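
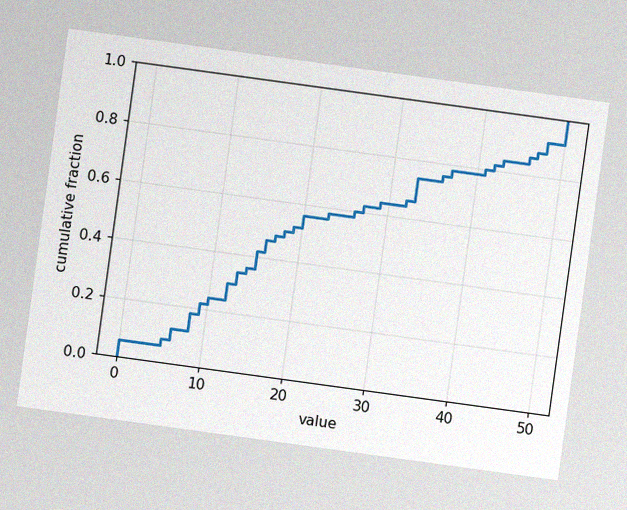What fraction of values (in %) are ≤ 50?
The chart is tilted about 8° clockwise, with some photo noise. At x=50 the ECDF step is at 100%.

100%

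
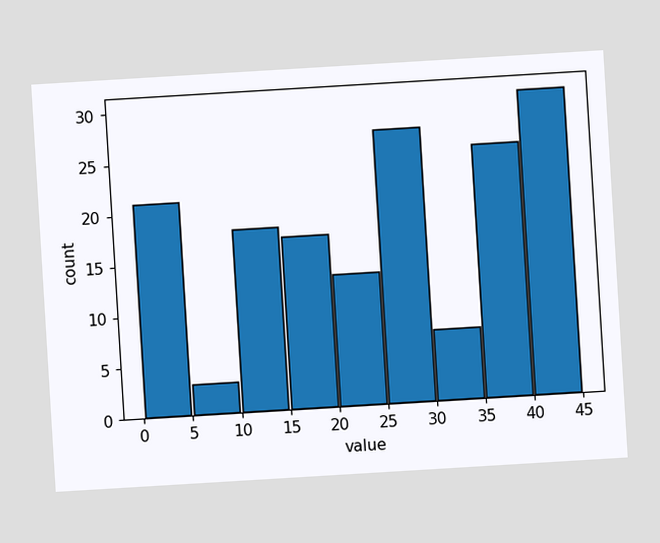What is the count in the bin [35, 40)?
25

The chart is tilted about 3° counter-clockwise. The [35, 40) bin has height 25.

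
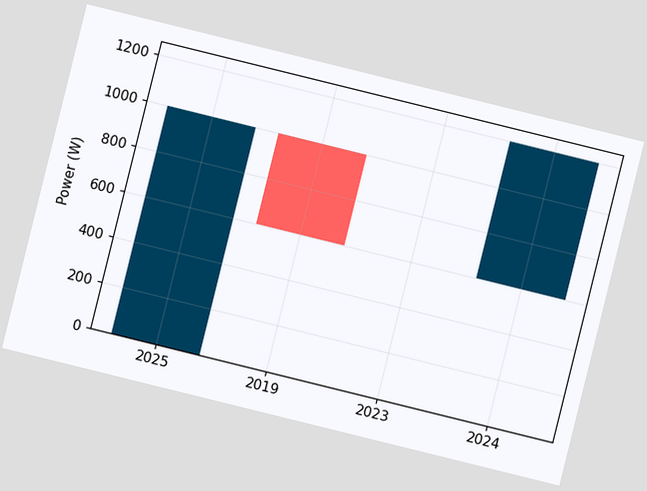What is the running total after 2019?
600W

The chart is tilted about 14° clockwise. After 2019 the running total reaches 600W.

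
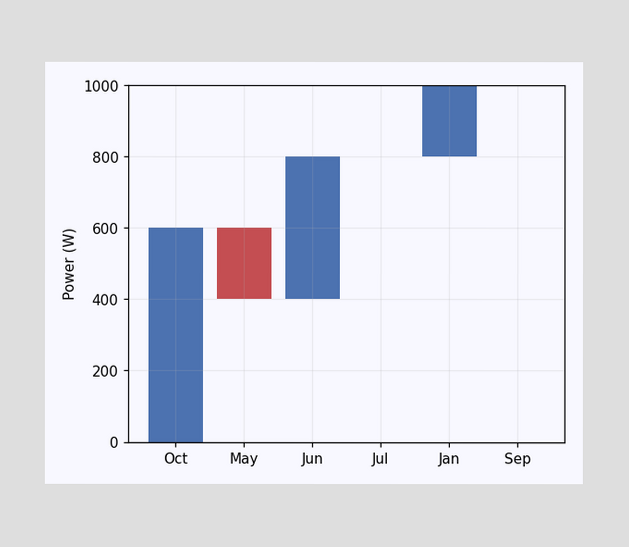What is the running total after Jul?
After Jul the running total reaches 800W.

800W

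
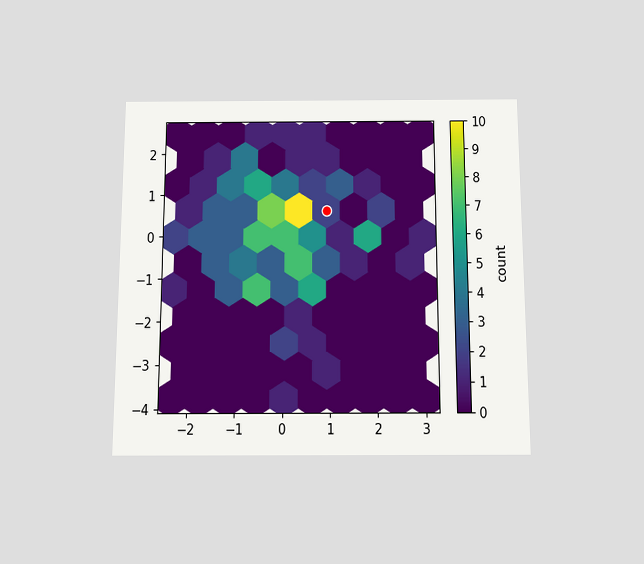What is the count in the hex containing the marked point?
2

The chart is viewed slightly from below. The marked hex reads 2 on the colorbar.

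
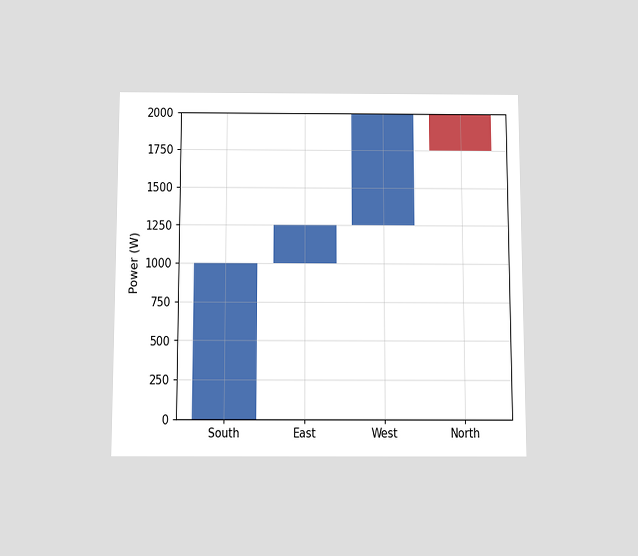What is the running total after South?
The chart is viewed slightly from below. After South the running total reaches 1000W.

1000W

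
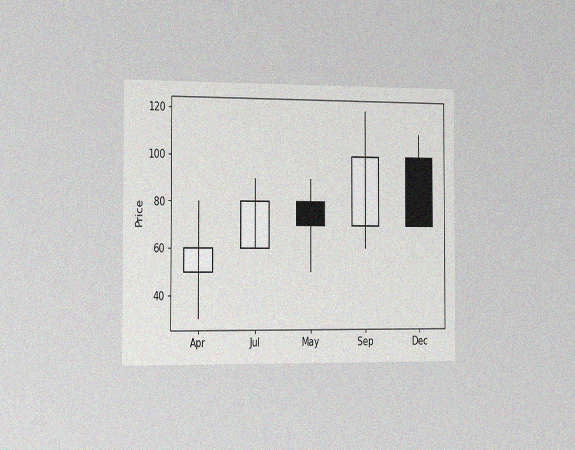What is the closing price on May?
70

The chart is viewed slightly from the left, with some photo noise. The May candle closes at 70.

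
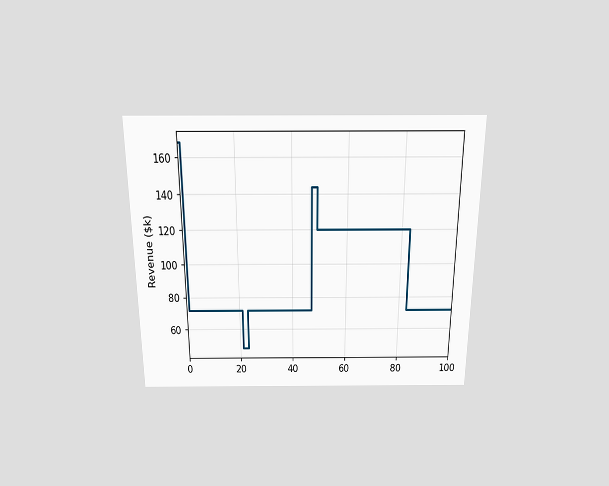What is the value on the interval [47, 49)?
$144k

The chart is viewed slightly from above. On [47, 49) the step sits at $144k.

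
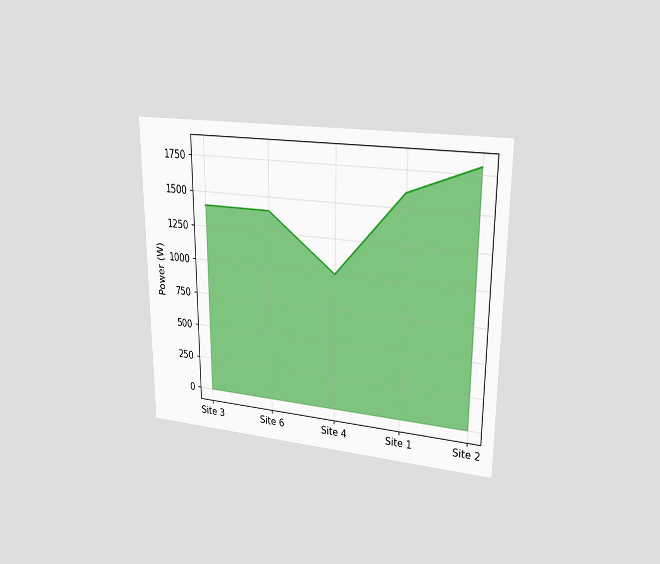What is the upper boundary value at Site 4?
The chart is viewed at a slight angle. At Site 4 the upper boundary is at 1000W.

1000W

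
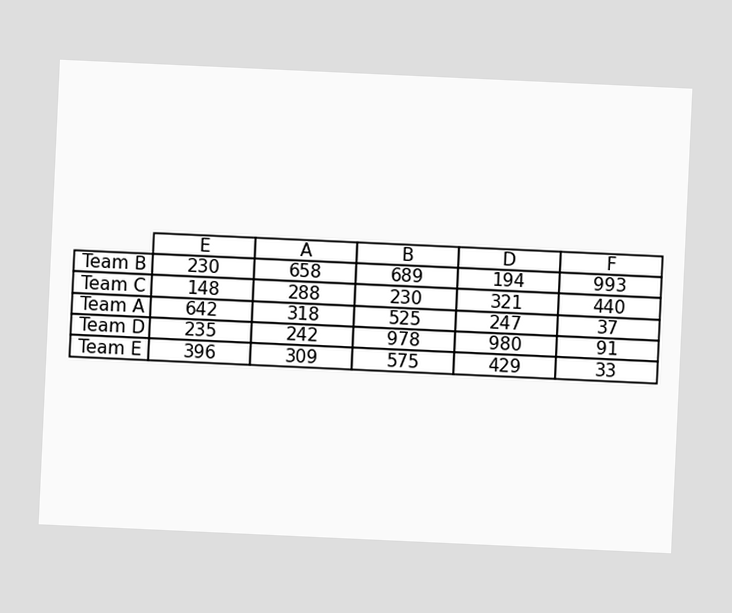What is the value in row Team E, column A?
309

The chart is tilted about 3° clockwise. The (Team E, A) cell reads 309.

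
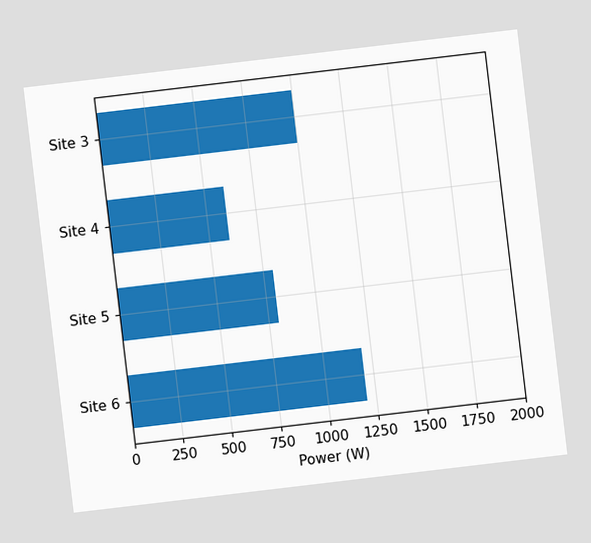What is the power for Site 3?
1000W

The chart is tilted about 7° counter-clockwise. Reading along the chart's x-axis, the Site 3 bar reaches 1000W.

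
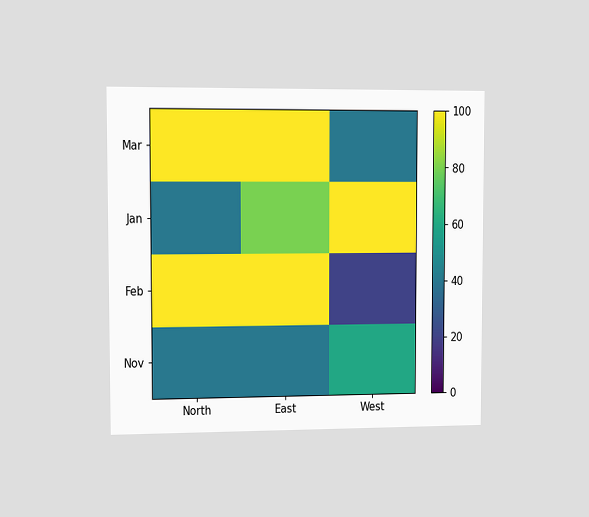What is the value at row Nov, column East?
The chart is viewed slightly from the left. Matching cell (Nov, East) against the colorbar gives 40.

40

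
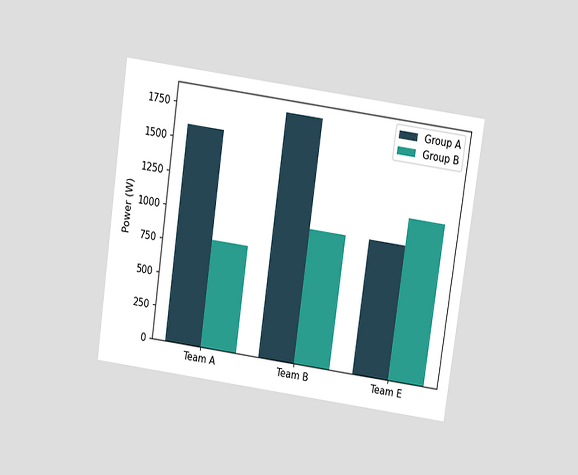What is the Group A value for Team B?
The chart is tilted about 8° clockwise and viewed slightly from above. The Group A bar at Team B reaches 1800W on the y-axis.

1800W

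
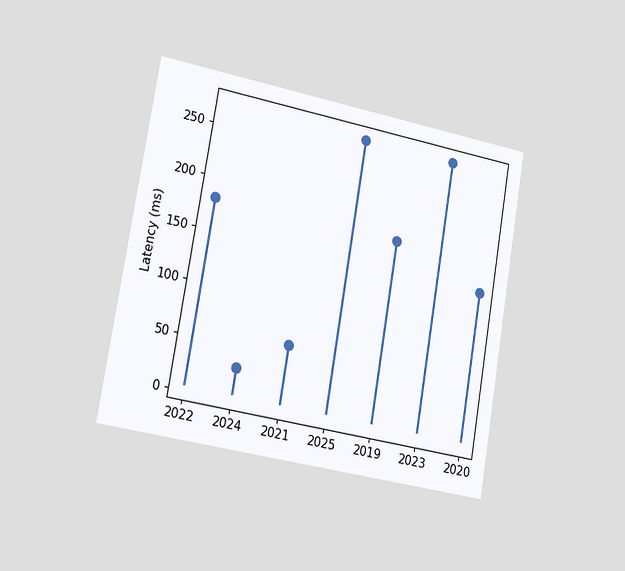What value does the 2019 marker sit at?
180ms

The chart is tilted about 10° clockwise and viewed slightly from the left. The 2019 marker sits at 180ms.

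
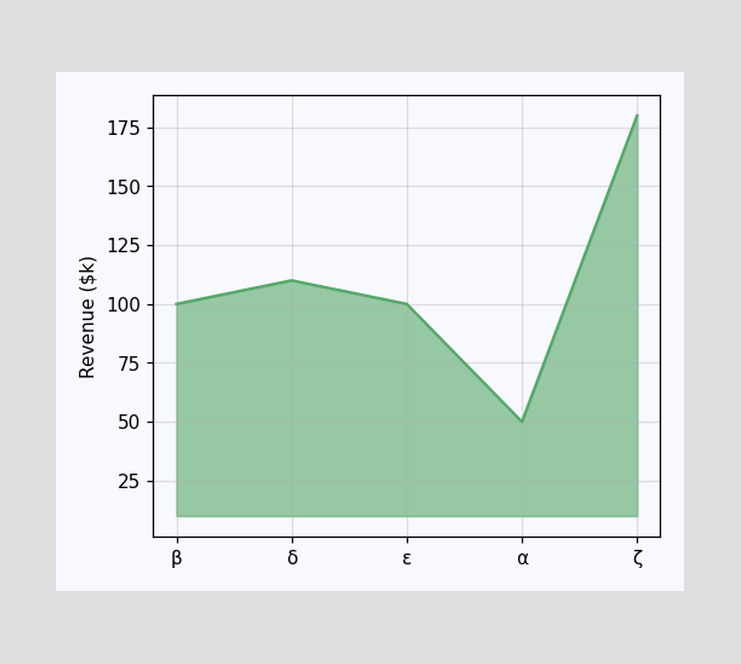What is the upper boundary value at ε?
At ε the upper boundary is at $100k.

$100k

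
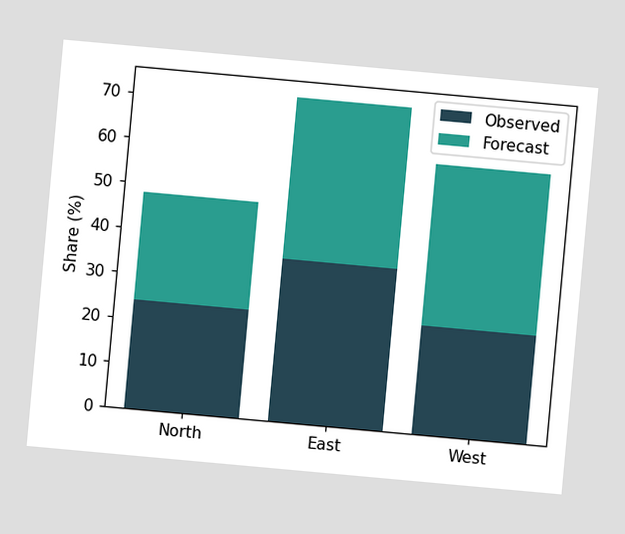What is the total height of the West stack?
The chart is tilted about 5° clockwise. The West stack's top reaches 60% on the y-axis.

60%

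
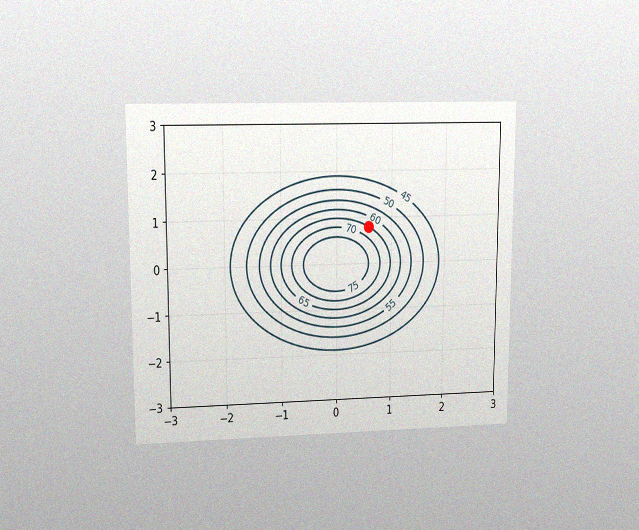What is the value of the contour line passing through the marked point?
65

The chart is viewed at a slight angle, with some photo noise. The marked point sits on the contour labelled 65.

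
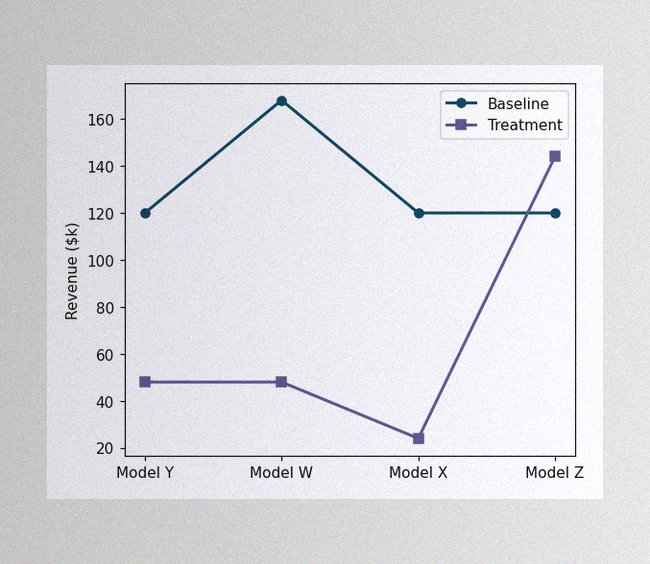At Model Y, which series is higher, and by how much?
The image has some photo noise and uneven lighting. At Model Y, Baseline sits above the other line by $72k.

Baseline, by $72k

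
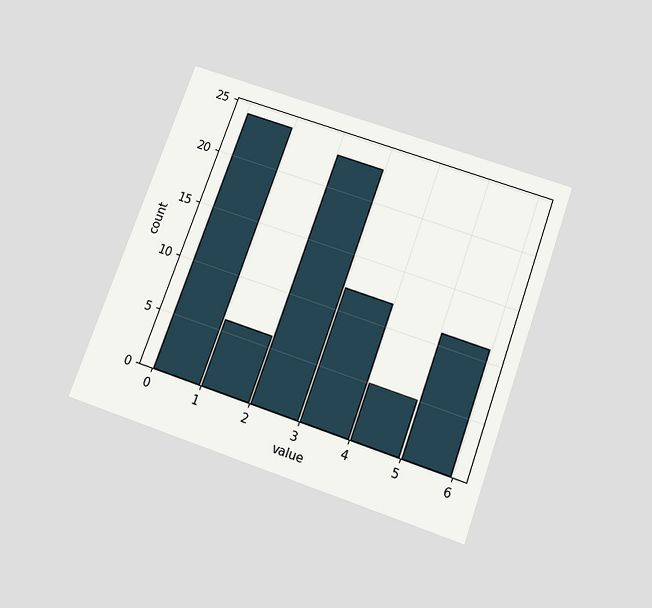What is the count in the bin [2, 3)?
23

The chart is tilted about 20° clockwise and viewed slightly from below. The [2, 3) bin has height 23.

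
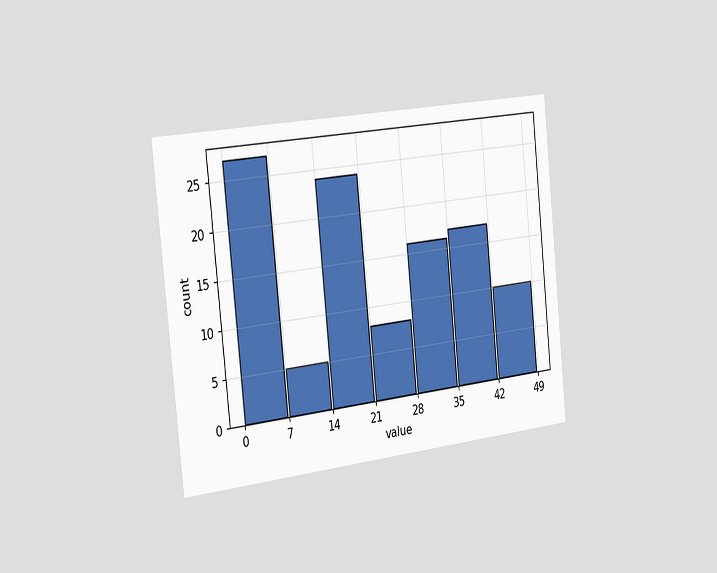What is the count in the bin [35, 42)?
The chart is tilted about 6° counter-clockwise and viewed slightly from the left. The [35, 42) bin has height 17.

17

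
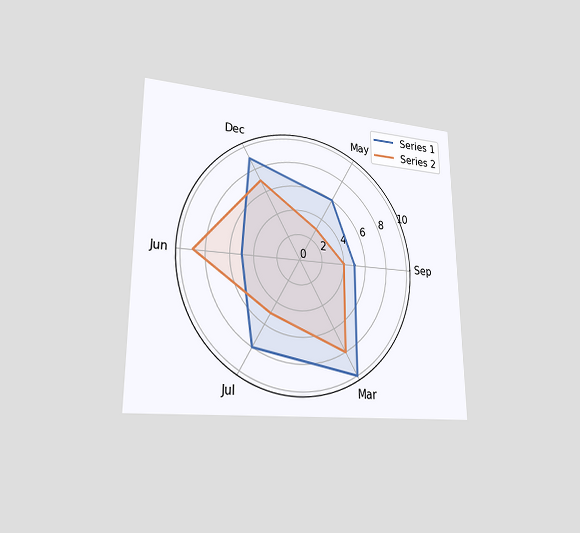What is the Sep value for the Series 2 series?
4

The chart is viewed at a slight angle. On the Sep axis, Series 2 reaches 4.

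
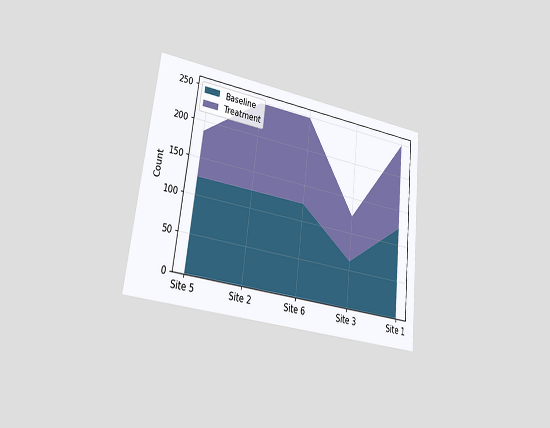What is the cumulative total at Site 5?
The chart is tilted about 7° clockwise and viewed slightly from the left. The stacked total at Site 5 reaches 186.

186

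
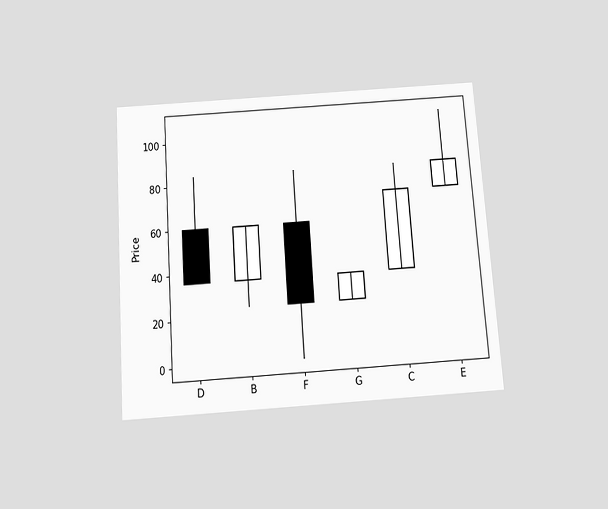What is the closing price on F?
The chart is tilted about 4° counter-clockwise and viewed slightly from below. The F candle closes at 24.

24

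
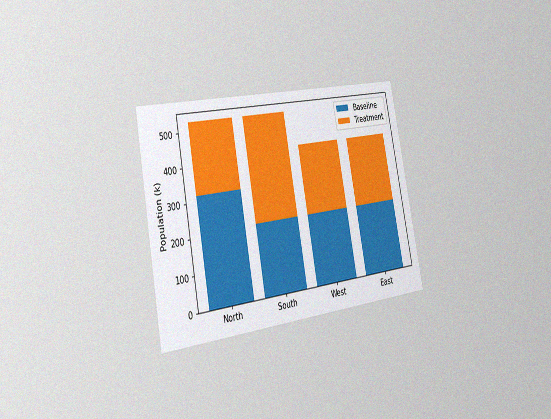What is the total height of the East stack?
424k

The chart is tilted about 11° counter-clockwise and viewed slightly from the left, with some photo noise. The East stack's top reaches 424k on the y-axis.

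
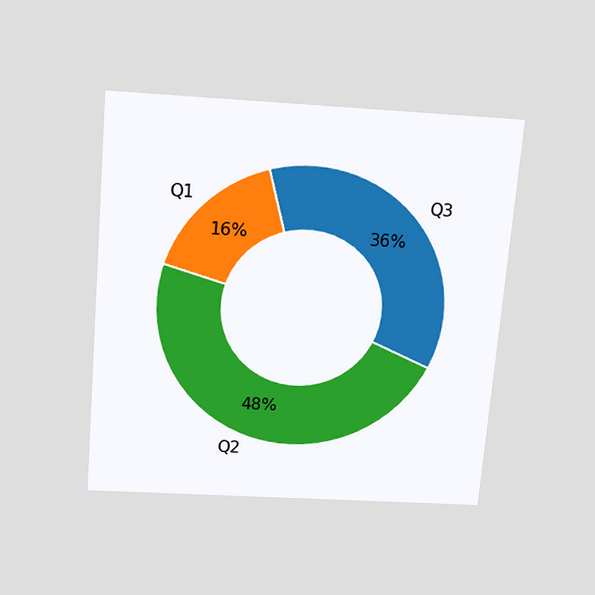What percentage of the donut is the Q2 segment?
48%

The chart is tilted about 5° clockwise and viewed slightly from above. The Q2 segment takes up 48% of the ring.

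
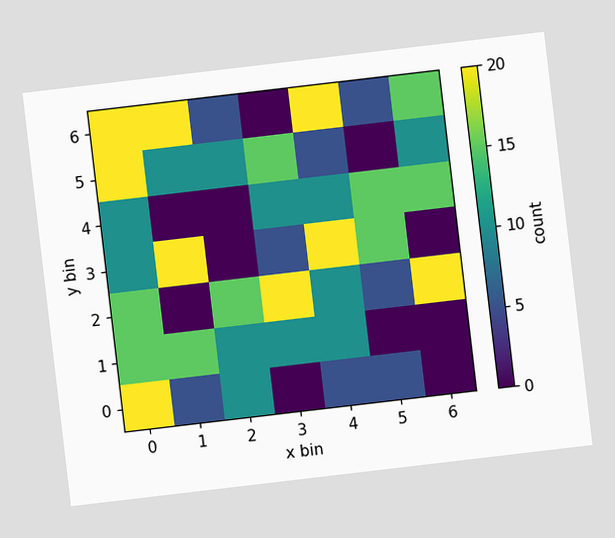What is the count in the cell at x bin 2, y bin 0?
The chart is tilted about 7° counter-clockwise. Matching the cell (2, 0) against the colorbar gives 10.

10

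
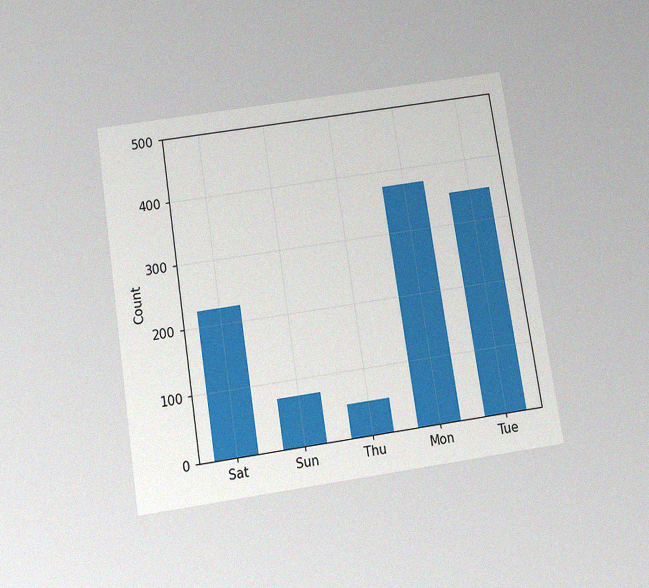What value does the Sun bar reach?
The chart is tilted about 9° counter-clockwise and viewed slightly from below, with some photo noise. Reading along the chart's y-axis, the Sun bar reaches 75.

75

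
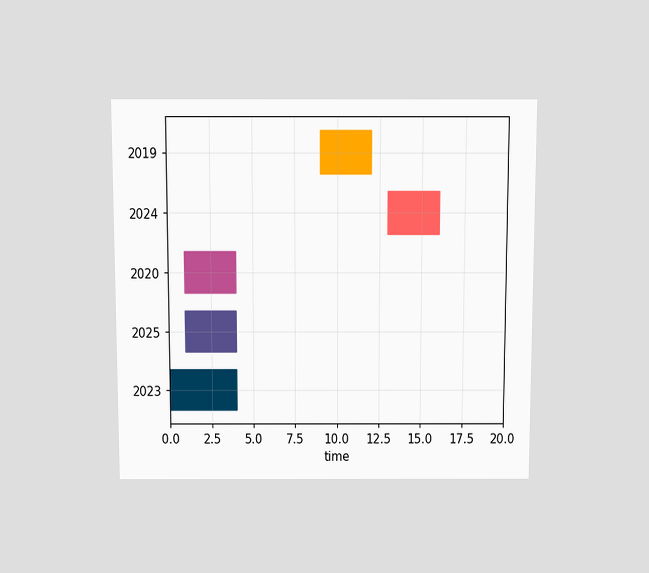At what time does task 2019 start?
The chart is viewed slightly from above. The 2019 bar begins at t=9.

9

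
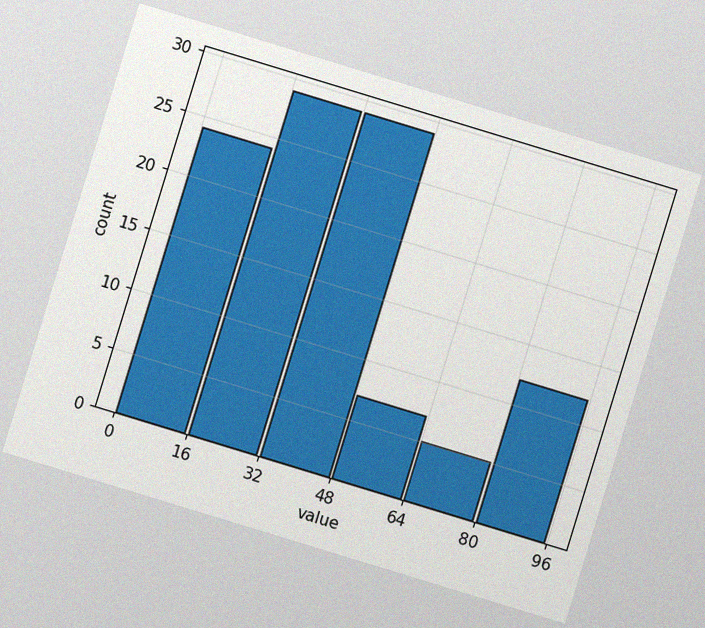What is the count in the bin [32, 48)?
29

The chart is tilted about 17° clockwise, with some photo noise. The [32, 48) bin has height 29.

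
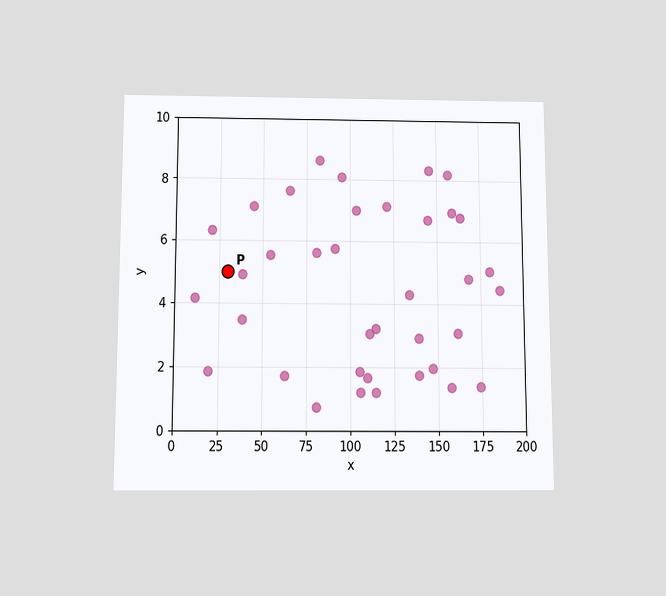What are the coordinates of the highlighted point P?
(30, 5)

The chart is viewed slightly from below. Following the gridlines from P to each axis, P sits at (30, 5).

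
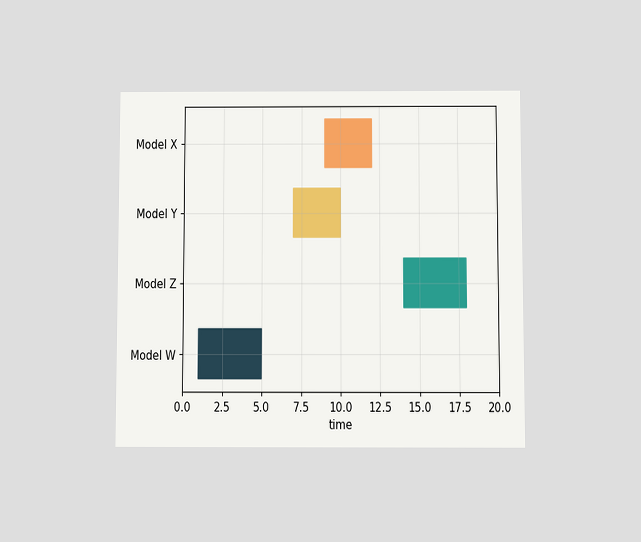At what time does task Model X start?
9

The chart is viewed at a slight angle. The Model X bar begins at t=9.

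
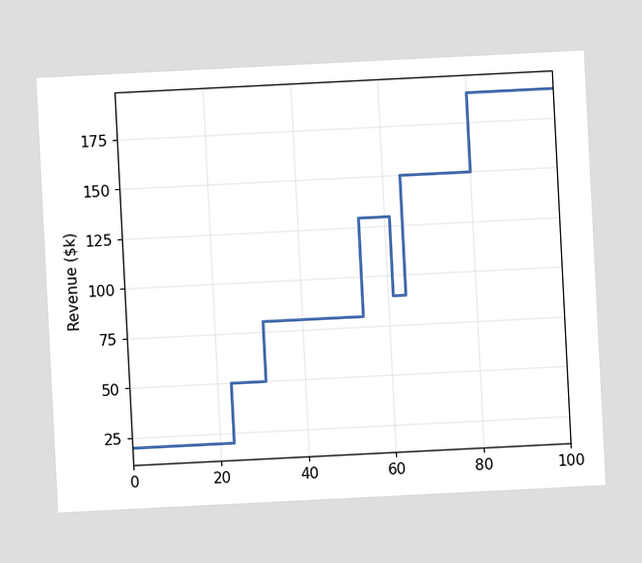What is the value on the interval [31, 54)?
$80k

The chart is tilted about 3° counter-clockwise. On [31, 54) the step sits at $80k.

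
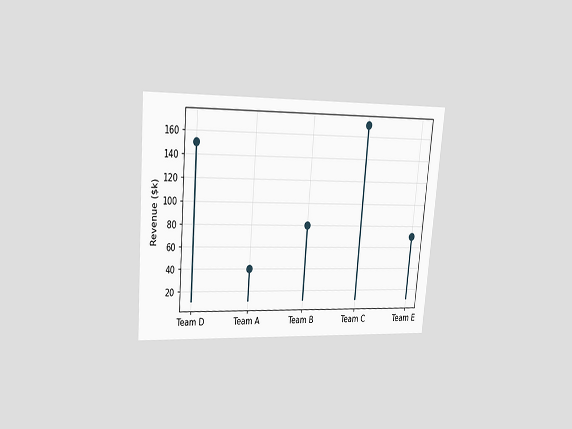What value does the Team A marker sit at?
$40k

The chart is tilted about 5° clockwise and viewed at a slight angle. The Team A marker sits at $40k.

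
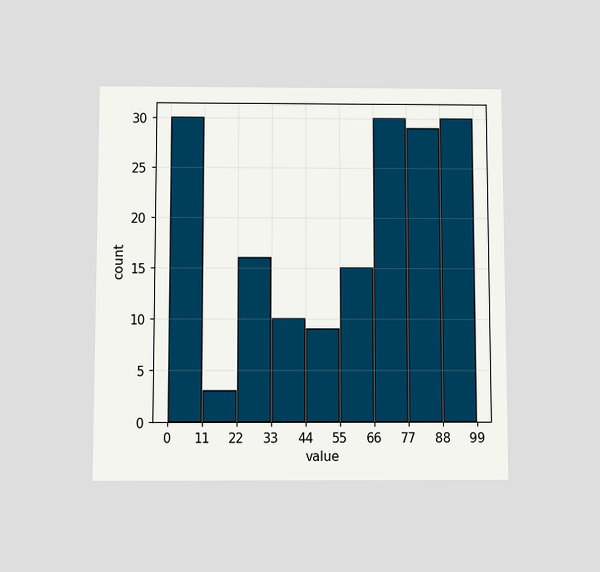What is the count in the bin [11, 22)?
3

The chart is viewed slightly from below. The [11, 22) bin has height 3.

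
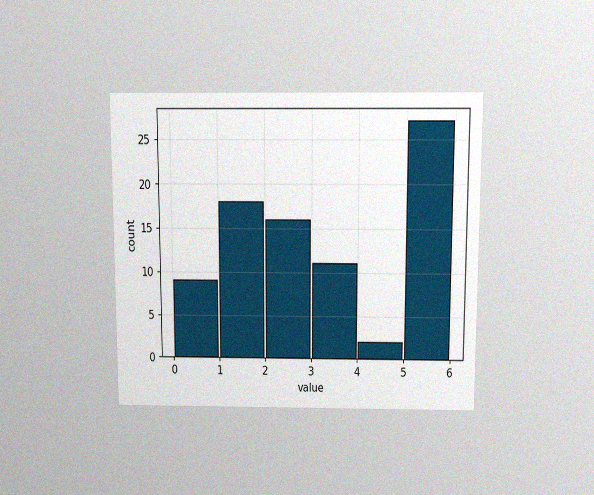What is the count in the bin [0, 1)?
The chart is viewed slightly from above, with some photo noise. The [0, 1) bin has height 9.

9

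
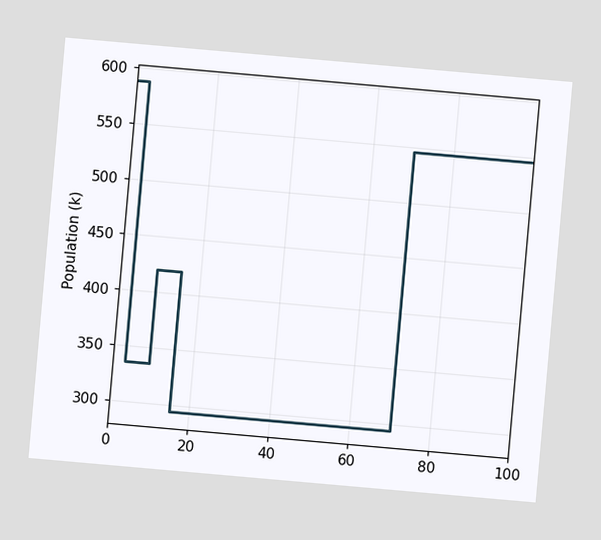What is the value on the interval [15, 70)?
The chart is tilted about 5° clockwise. On [15, 70) the step sits at 294k.

294k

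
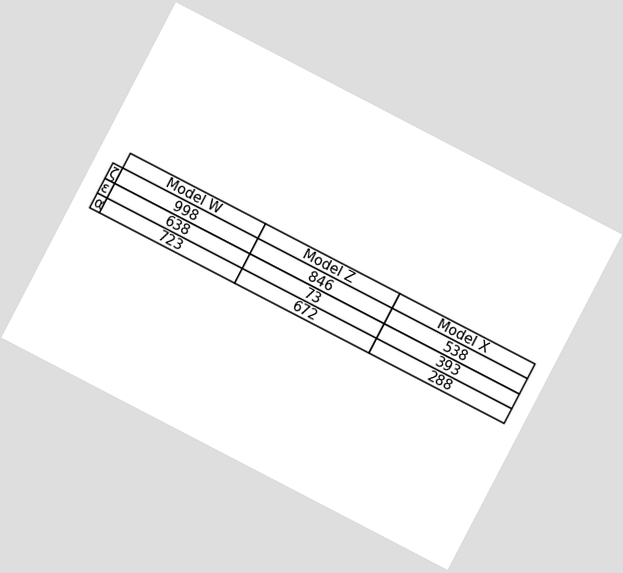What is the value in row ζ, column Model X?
The chart is tilted about 27° clockwise. The (ζ, Model X) cell reads 538.

538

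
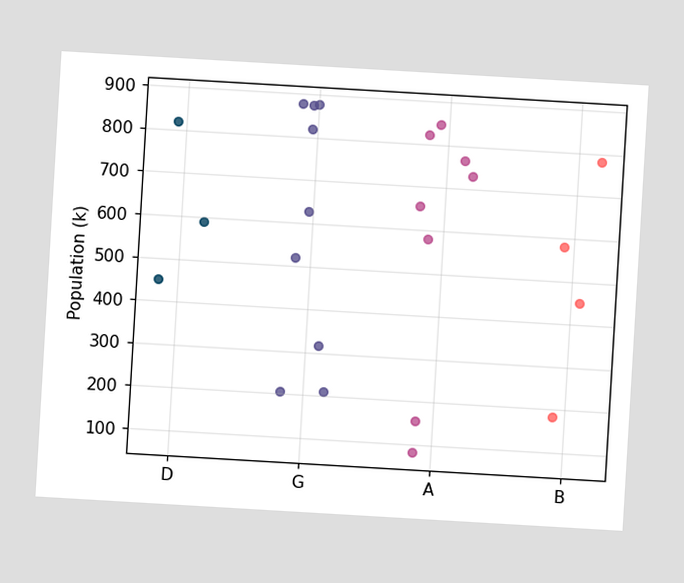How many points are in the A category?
The chart is tilted about 3° clockwise. Counting the markers in the A column gives 8.

8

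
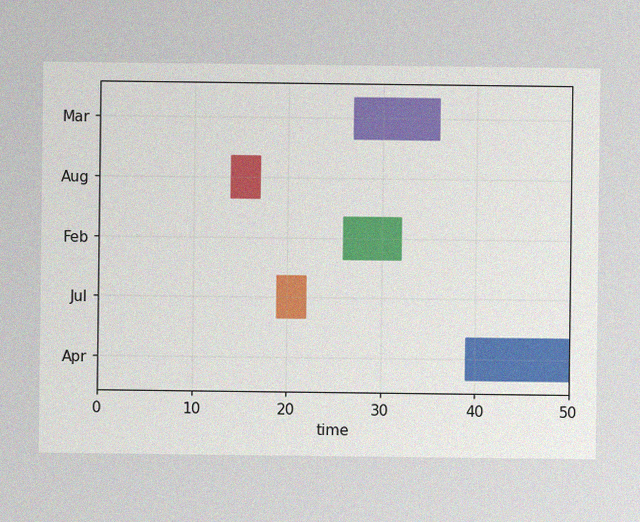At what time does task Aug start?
14

The image has some photo noise and uneven lighting. The Aug bar begins at t=14.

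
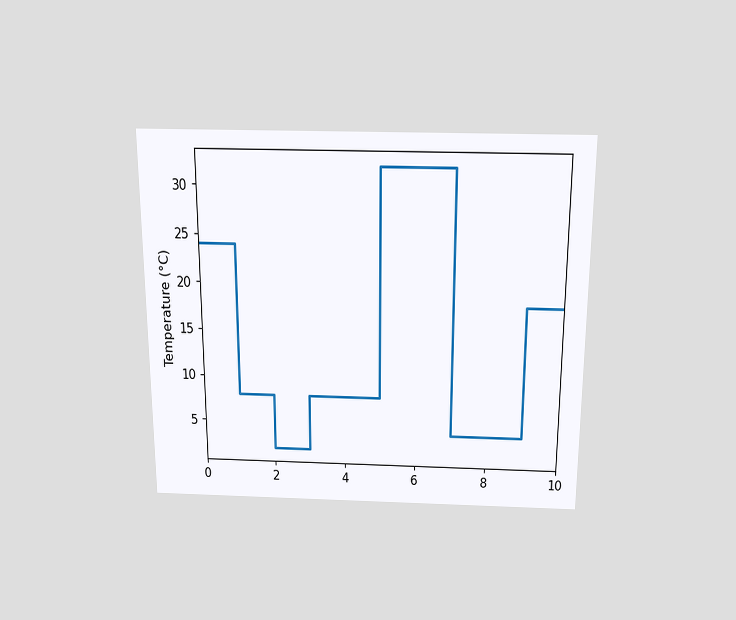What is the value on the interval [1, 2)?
8°C

The chart is viewed slightly from above. On [1, 2) the step sits at 8°C.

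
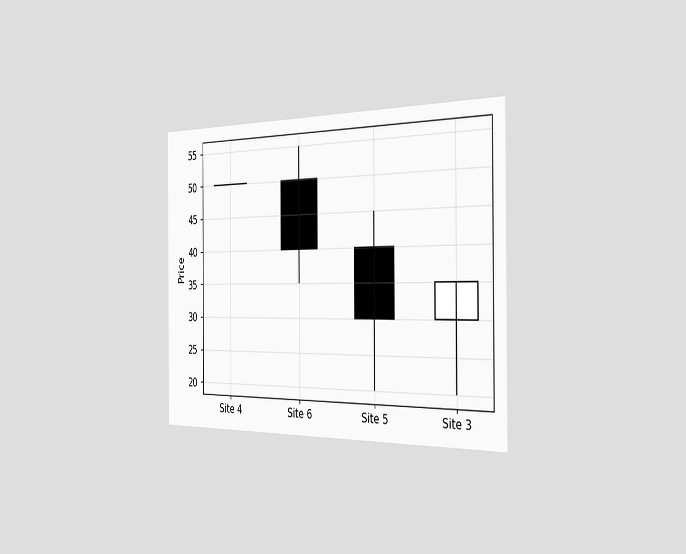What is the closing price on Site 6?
The chart is viewed slightly from the right. The Site 6 candle closes at 40.

40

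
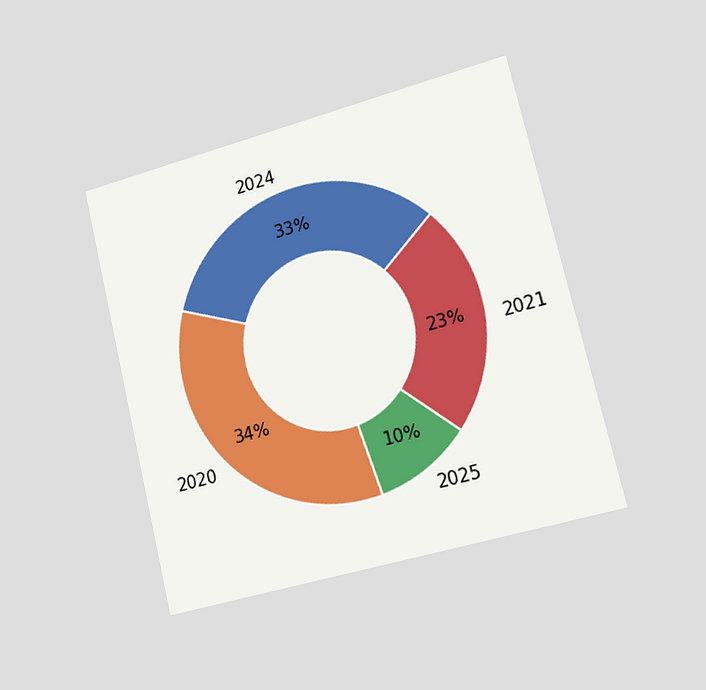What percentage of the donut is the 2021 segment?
23%

The chart is tilted about 14° counter-clockwise and viewed slightly from the right. The 2021 segment takes up 23% of the ring.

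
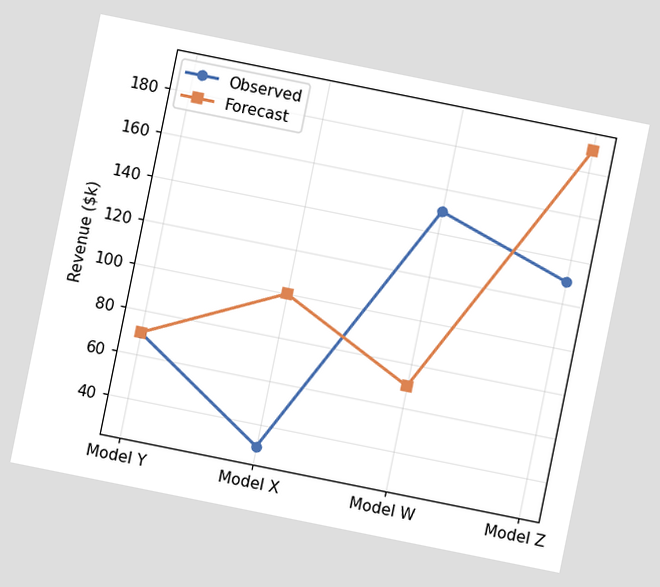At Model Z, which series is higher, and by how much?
Forecast, by $60k

The chart is tilted about 11° clockwise. At Model Z, Forecast sits above the other line by $60k.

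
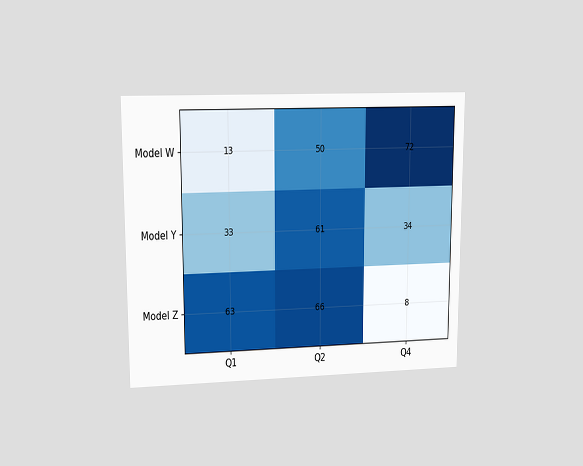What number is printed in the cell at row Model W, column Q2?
50

The chart is viewed at a slight angle. The (Model W, Q2) cell reads 50.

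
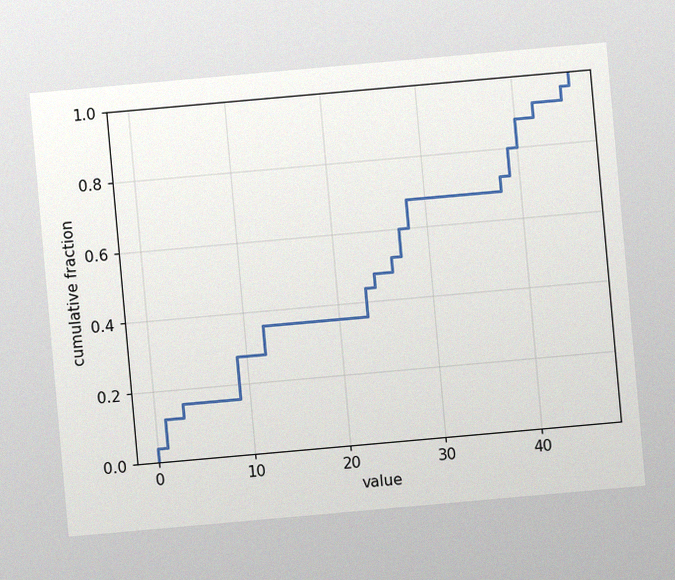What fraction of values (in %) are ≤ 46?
100%

The chart is tilted about 5° counter-clockwise, with some photo noise. At x=46 the ECDF step is at 100%.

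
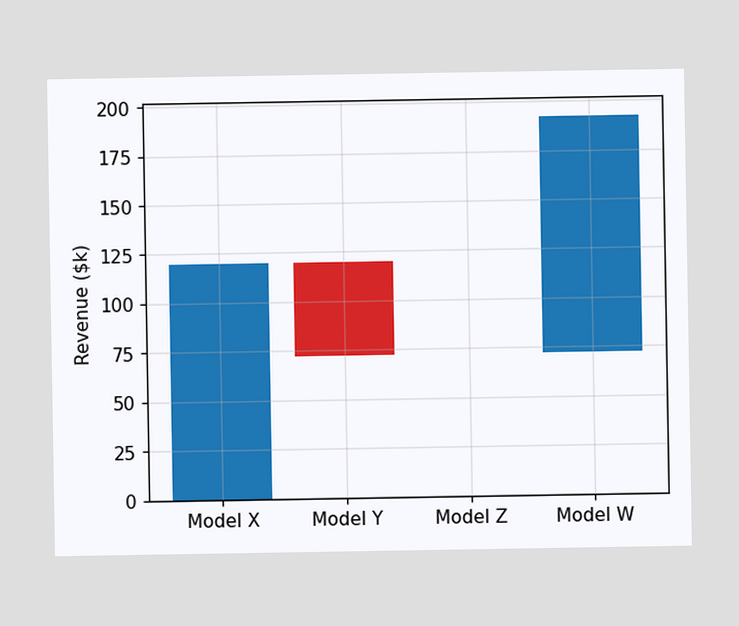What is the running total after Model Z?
After Model Z the running total reaches $72k.

$72k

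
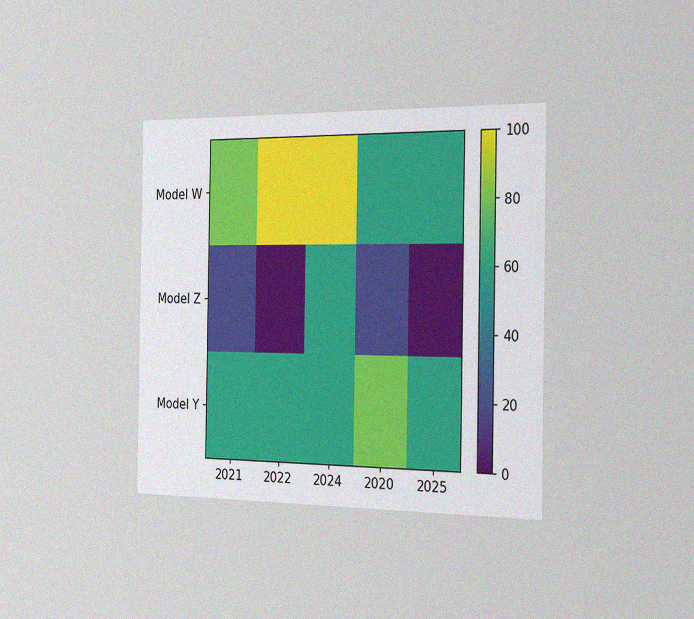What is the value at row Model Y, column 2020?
The chart is viewed slightly from the right, with some photo noise. Matching cell (Model Y, 2020) against the colorbar gives 80.

80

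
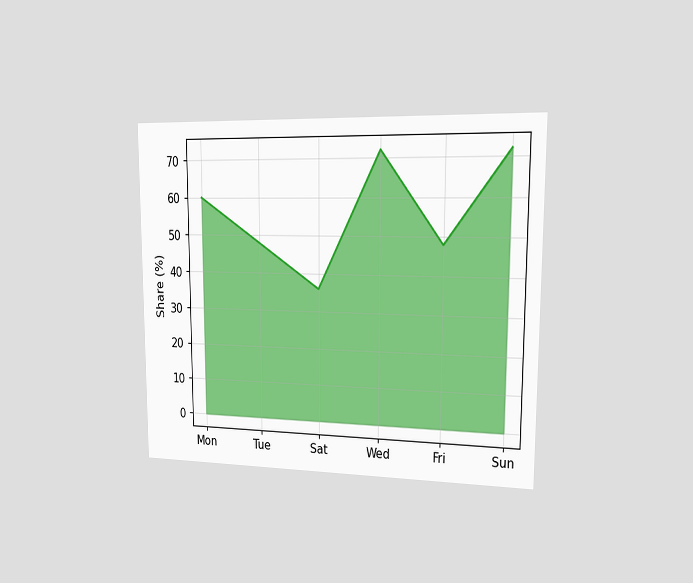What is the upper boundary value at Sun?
72%

The chart is viewed slightly from the right. At Sun the upper boundary is at 72%.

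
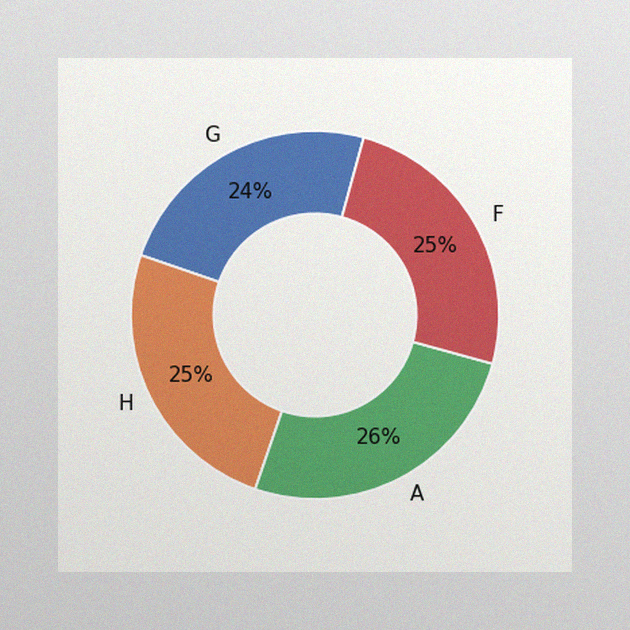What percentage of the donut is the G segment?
24%

The image has some photo noise and uneven lighting. The G segment takes up 24% of the ring.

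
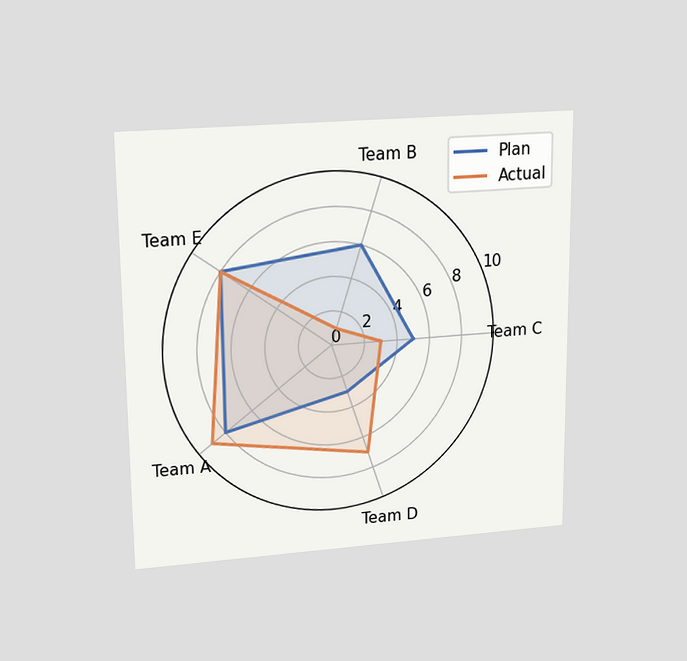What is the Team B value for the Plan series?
6

The chart is viewed slightly from above. On the Team B axis, Plan reaches 6.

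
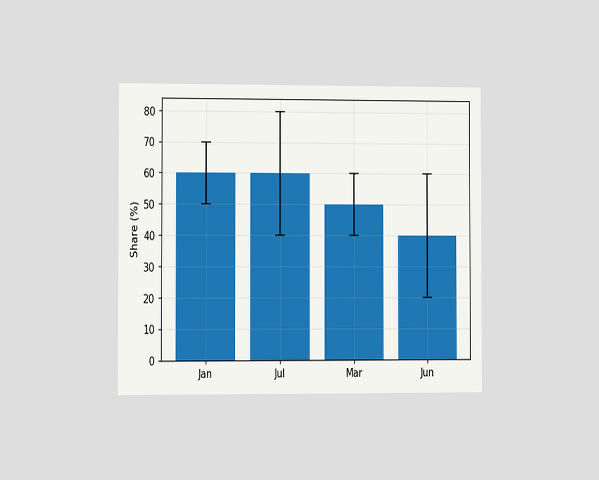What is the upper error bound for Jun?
60%

The chart is viewed slightly from the left. The Jun bar's upper whisker reaches 60%.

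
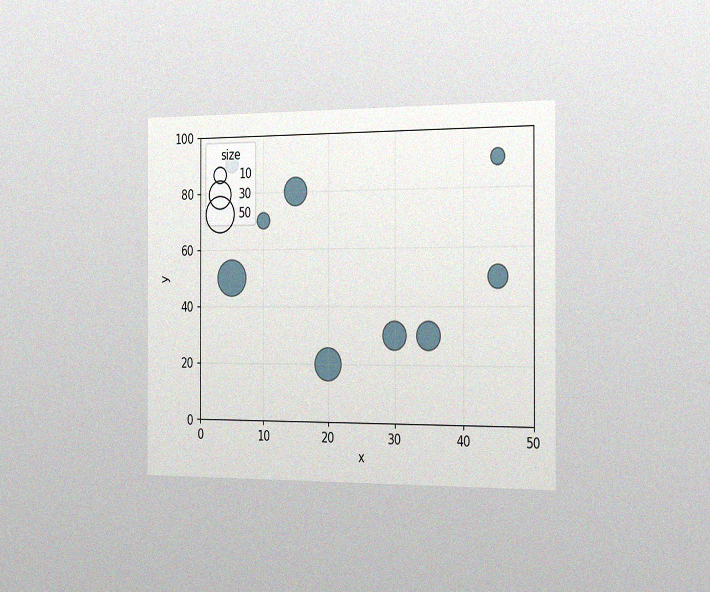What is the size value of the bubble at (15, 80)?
The chart is viewed slightly from the right, with some photo noise. Matching the bubble at (15, 80) against the size legend gives 30.

30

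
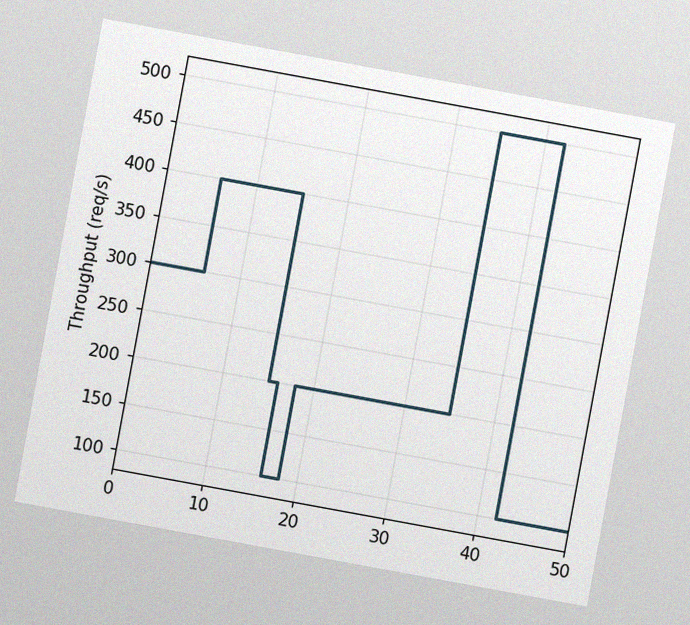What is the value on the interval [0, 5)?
300req/s

The chart is tilted about 10° clockwise, with some photo noise. On [0, 5) the step sits at 300req/s.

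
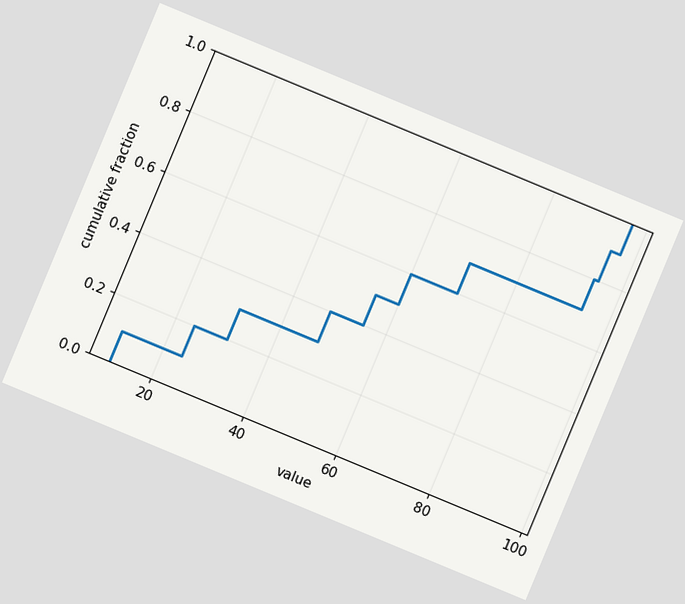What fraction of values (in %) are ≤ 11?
The chart is tilted about 23° clockwise. At x=11 the ECDF step is at 10%.

10%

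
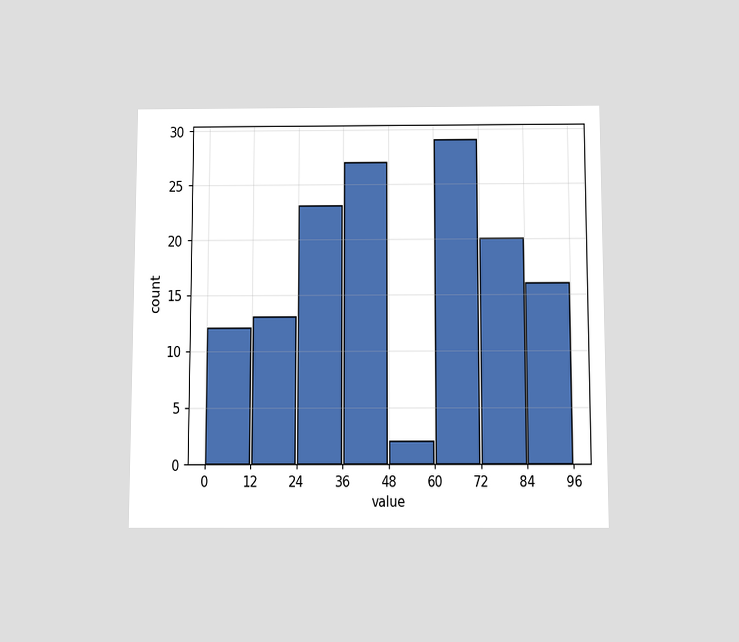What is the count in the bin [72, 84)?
20

The chart is viewed slightly from below. The [72, 84) bin has height 20.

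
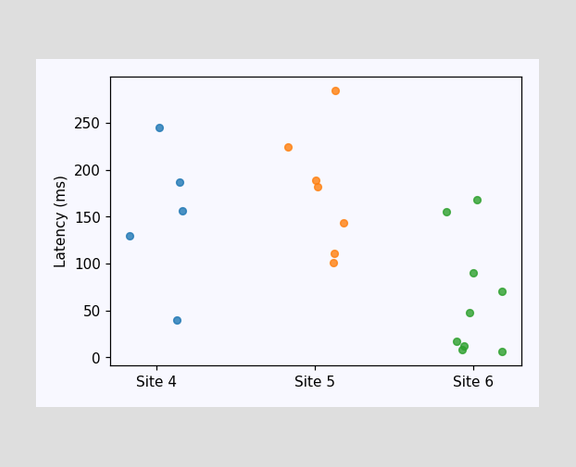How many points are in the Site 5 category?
7

Counting the markers in the Site 5 column gives 7.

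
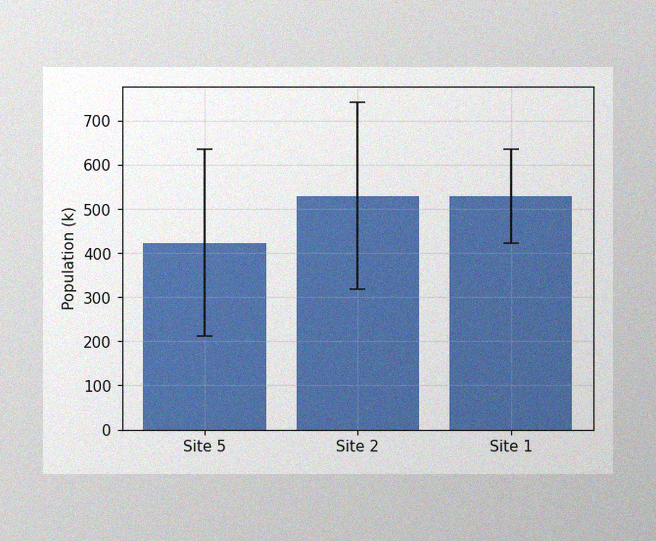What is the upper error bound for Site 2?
742k

The image has some photo noise and uneven lighting. The Site 2 bar's upper whisker reaches 742k.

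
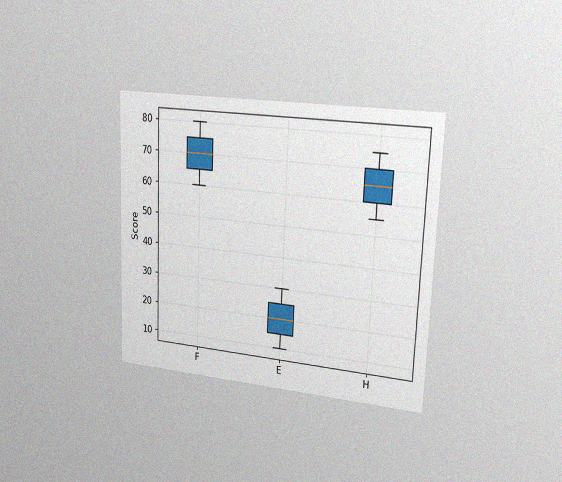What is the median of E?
The chart is tilted about 2° clockwise and viewed slightly from the right, with some photo noise. The median line in the E box sits at 20.

20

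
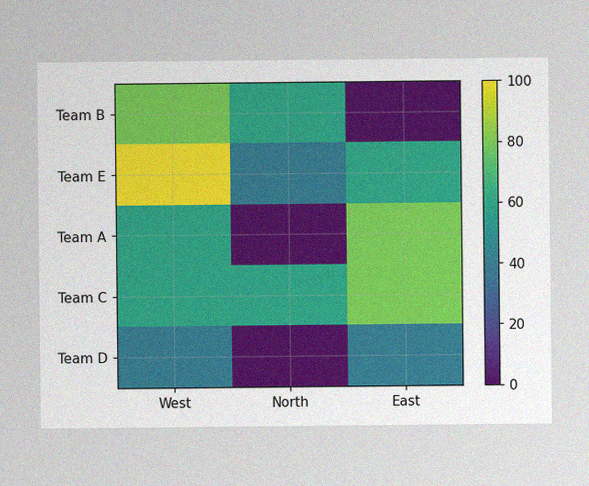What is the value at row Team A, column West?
The image has some photo noise and uneven lighting. Matching cell (Team A, West) against the colorbar gives 60.

60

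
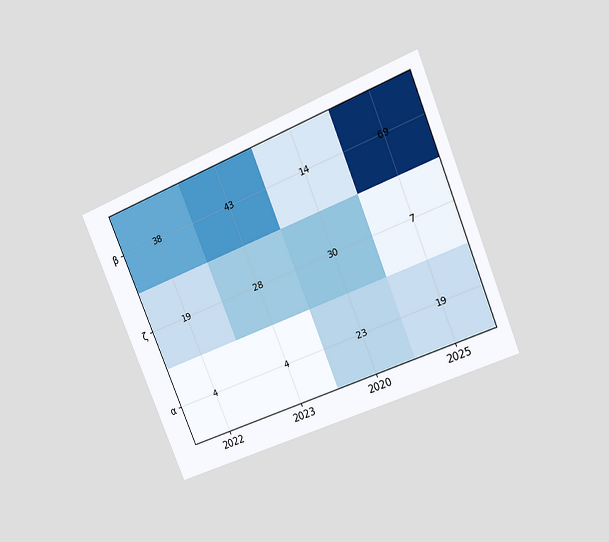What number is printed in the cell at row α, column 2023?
4

The chart is tilted about 22° counter-clockwise and viewed at a slight angle. The (α, 2023) cell reads 4.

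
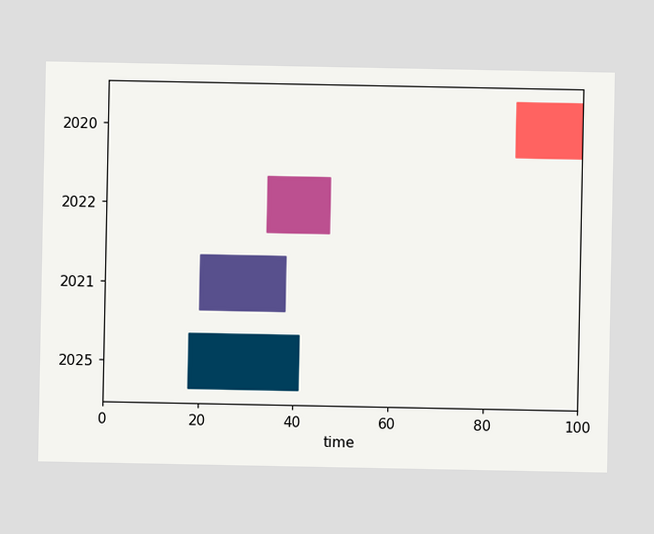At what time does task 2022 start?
34

The 2022 bar begins at t=34.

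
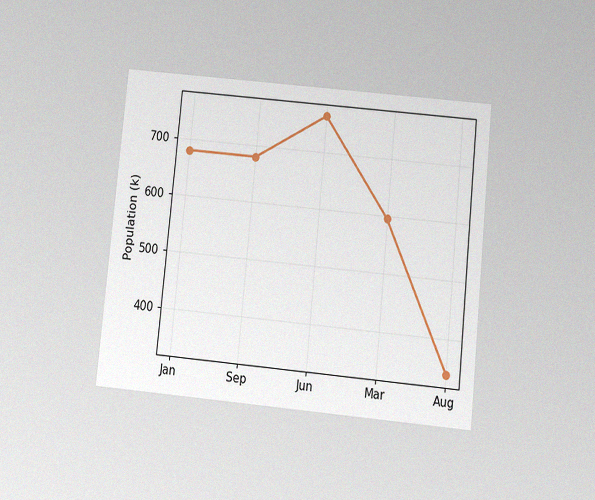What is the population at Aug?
340k

The chart is tilted about 6° clockwise and viewed slightly from below, with some photo noise. At Aug, the line is at 340k.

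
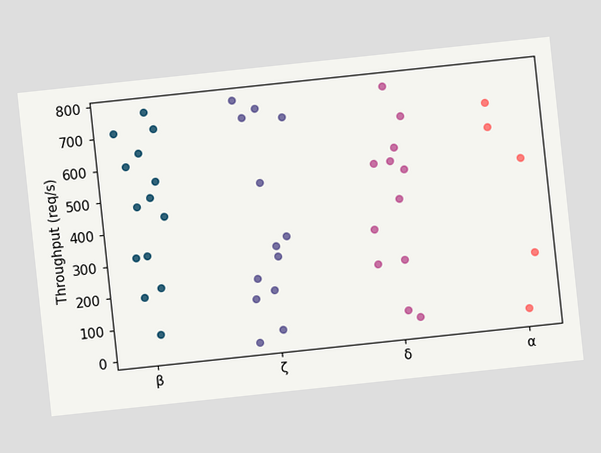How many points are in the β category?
The chart is tilted about 6° counter-clockwise. Counting the markers in the β column gives 14.

14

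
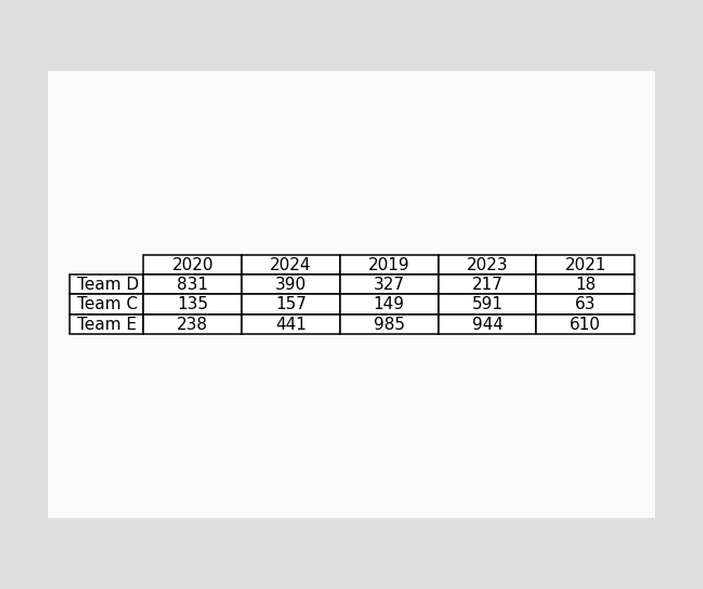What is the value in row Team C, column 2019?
The (Team C, 2019) cell reads 149.

149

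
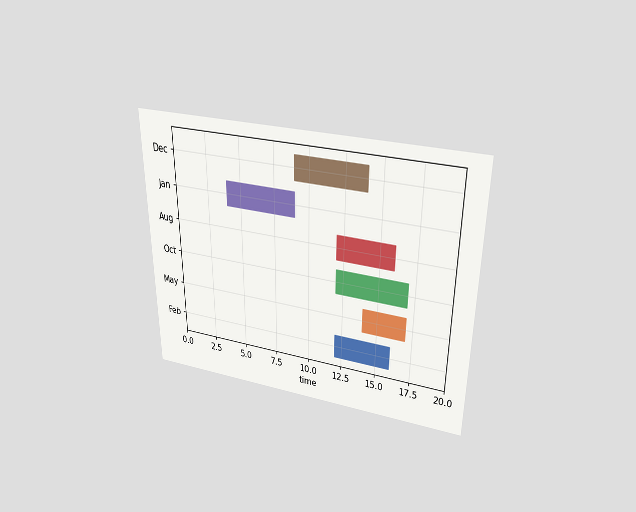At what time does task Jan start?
The chart is viewed slightly from above. The Jan bar begins at t=4.

4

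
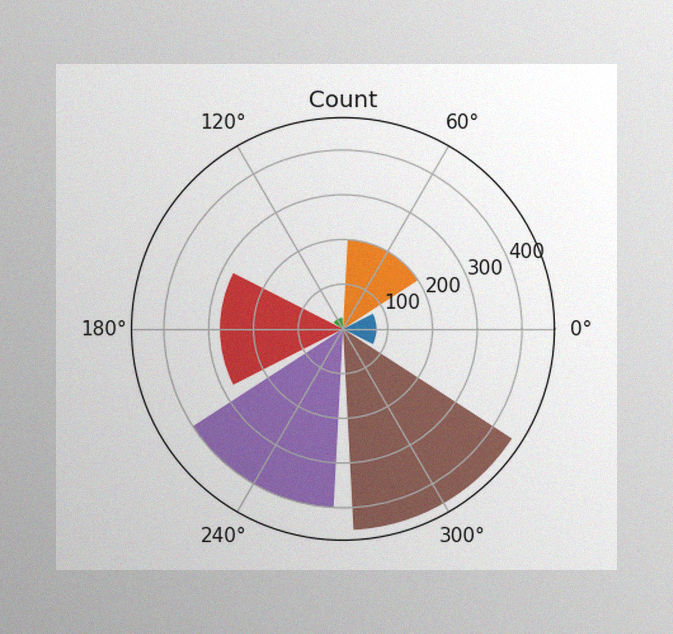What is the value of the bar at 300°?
450

The image has some photo noise and uneven lighting. The bar at 300° reaches 450 on the radial axis.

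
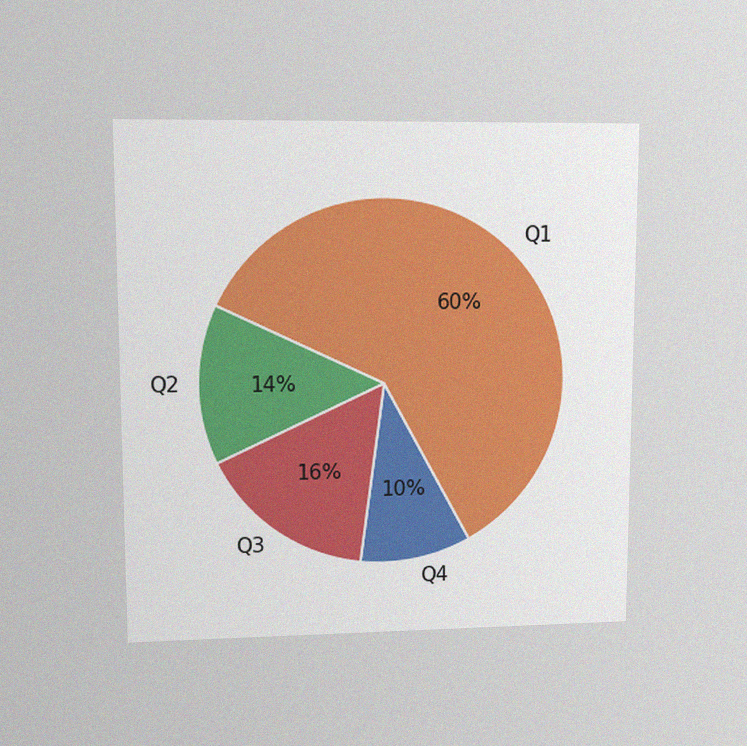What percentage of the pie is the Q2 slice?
The chart is viewed at a slight angle, with some photo noise. The Q2 slice takes up 14% of the pie.

14%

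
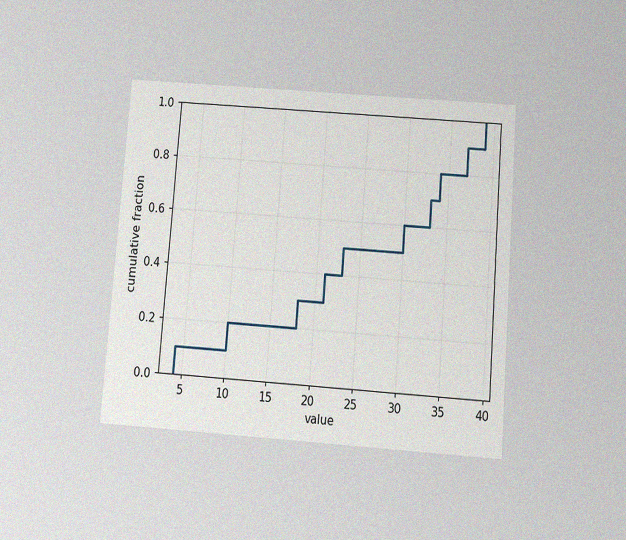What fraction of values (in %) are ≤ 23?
50%

The chart is tilted about 4° clockwise and viewed slightly from below, with some photo noise. At x=23 the ECDF step is at 50%.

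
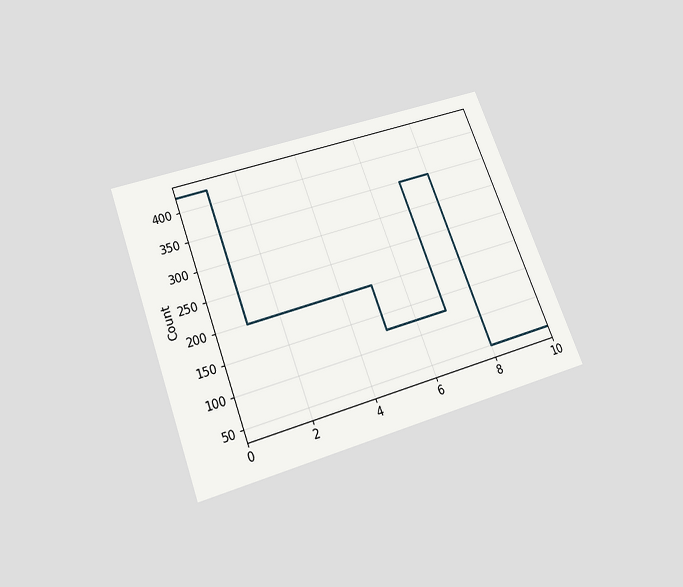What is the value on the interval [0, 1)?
The chart is tilted about 21° counter-clockwise and viewed slightly from below. On [0, 1) the step sits at 425.

425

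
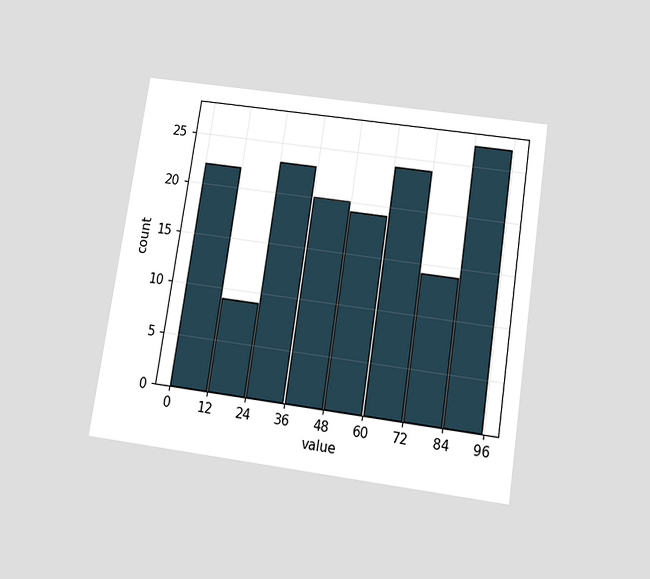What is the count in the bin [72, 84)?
The chart is tilted about 9° clockwise and viewed slightly from below. The [72, 84) bin has height 14.

14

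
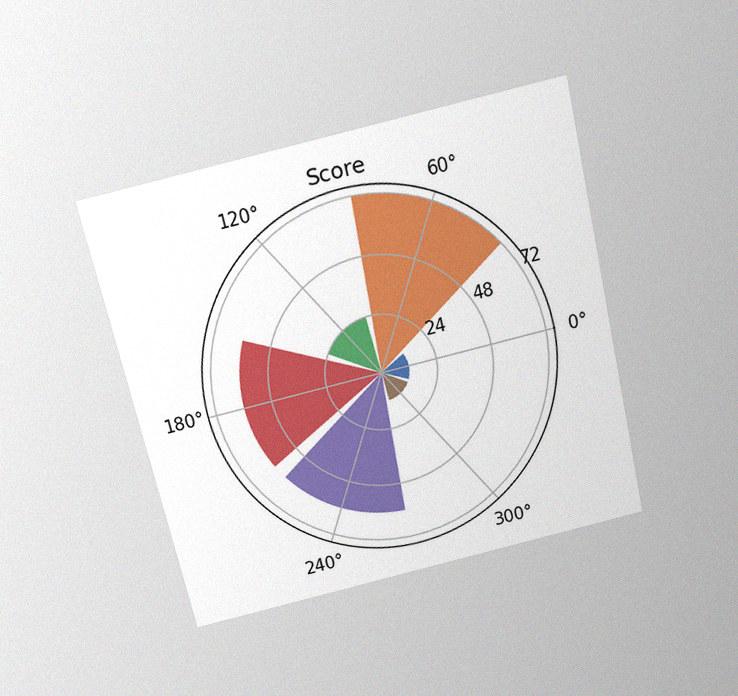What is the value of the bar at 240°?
60

The chart is tilted about 13° counter-clockwise and viewed slightly from above, with some photo noise. The bar at 240° reaches 60 on the radial axis.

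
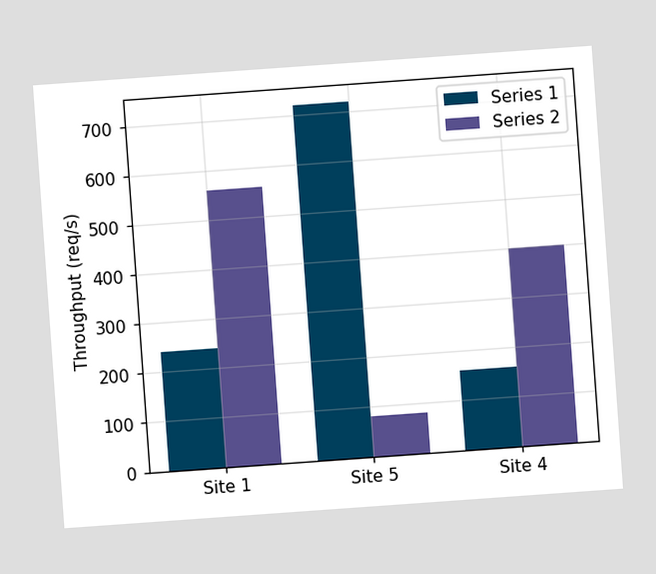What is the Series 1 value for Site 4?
160req/s

The chart is tilted about 4° counter-clockwise. The Series 1 bar at Site 4 reaches 160req/s on the y-axis.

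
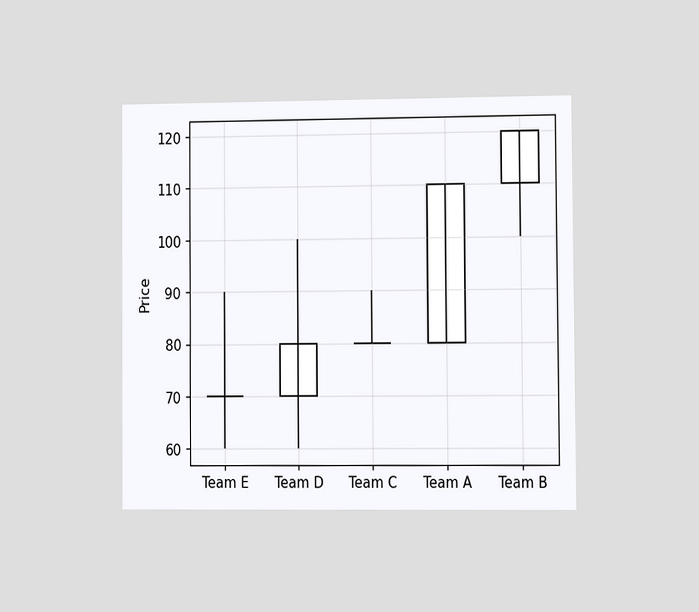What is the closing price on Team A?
The chart is viewed at a slight angle. The Team A candle closes at 110.

110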